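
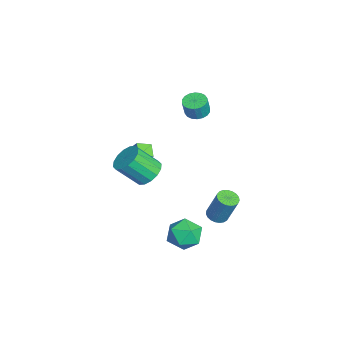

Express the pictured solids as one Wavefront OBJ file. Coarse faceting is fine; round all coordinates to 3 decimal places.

v 4.4 -0.148 -2.35
v 4.765 -0.714 -3.115
v 2.895 -0.206 -3.025
v 3.26 -0.772 -3.79
v 3.199 -1.163 -2.851
v 4.129 -1.128 -2.433
v 3.531 0.208 -3.707
v 4.461 0.243 -3.289
v 4.228 -0.494 -3.954
v 4.023 -1.342 -3.425
v 3.637 0.422 -2.715
v 3.432 -0.426 -2.186
v -2.304 0.338 1.799
v -1.748 0.024 1.597
v -1.48 -0.132 2.579
v -2.036 0.182 2.781
v -1.66 0.308 1.618
v -1.391 0.152 2.6
v -1.699 0.598 1.675
v -1.431 0.442 2.657
v -1.858 0.837 1.757
v -1.59 0.68 2.739
v -2.106 0.976 1.846
v -1.838 0.82 2.828
v -2.393 0.99 1.927
v -2.125 0.834 2.909
v -2.662 0.874 1.982
v -2.394 0.718 2.964
v -2.86 0.652 2.001
v -2.592 0.496 2.983
v -2.949 0.368 1.98
v -2.68 0.212 2.962
v -2.909 0.078 1.923
v -2.641 -0.078 2.905
v -2.75 -0.16 1.841
v -2.482 -0.317 2.823
v -2.502 -0.3 1.752
v -2.234 -0.456 2.734
v -2.215 -0.314 1.671
v -1.947 -0.47 2.653
v -1.946 -0.198 1.616
v -1.678 -0.354 2.598
v 1.84 1.248 -3.227
v 2.417 1.116 -3.325
v 2.817 1.641 -1.671
v 2.24 1.772 -1.573
v 2.405 1.355 -3.397
v 2.805 1.879 -1.744
v 2.295 1.574 -3.441
v 2.696 2.099 -1.787
v 2.107 1.738 -3.447
v 2.507 2.262 -1.794
v 1.872 1.816 -3.415
v 2.272 2.341 -1.762
v 1.632 1.797 -3.351
v 2.032 2.321 -1.697
v 1.428 1.682 -3.265
v 1.828 2.207 -1.611
v 1.295 1.492 -3.172
v 1.695 2.017 -1.519
v 1.256 1.26 -3.089
v 1.656 1.785 -1.436
v 1.318 1.026 -3.03
v 1.718 1.551 -1.377
v 1.471 0.83 -3.005
v 1.871 1.355 -1.352
v 1.687 0.706 -3.018
v 2.087 1.231 -1.365
v 1.93 0.676 -3.067
v 2.33 1.201 -1.414
v 2.157 0.745 -3.144
v 2.557 1.27 -1.491
v 2.329 0.901 -3.235
v 2.729 1.425 -1.582
v -3.009 -2.474 -2.903
v -2.732 -3.25 -2.594
v -3.759 -2.572 -2.474
v -3.482 -3.348 -2.165
v -2.558 -1.952 -1.995
v -2.281 -2.728 -1.686
v -3.308 -2.05 -1.566
v -3.031 -2.826 -1.257
v 1.98 -2.196 0.211
v 2.786 -2.408 -0.038
v 2.866 -3.557 1.199
v 2.06 -3.344 1.449
v 2.84 -2.079 0.264
v 2.921 -3.228 1.501
v 2.665 -1.781 0.552
v 2.745 -2.929 1.789
v 2.305 -1.594 0.749
v 2.385 -2.742 1.986
v 1.859 -1.568 0.802
v 1.939 -2.717 2.039
v 1.445 -1.711 0.696
v 1.525 -2.859 1.934
v 1.174 -1.983 0.461
v 1.254 -3.132 1.698
v 1.119 -2.312 0.159
v 1.2 -3.461 1.396
v 1.295 -2.611 -0.129
v 1.375 -3.759 1.108
v 1.655 -2.798 -0.326
v 1.735 -3.946 0.911
v 2.101 -2.823 -0.379
v 2.181 -3.972 0.858
v 2.515 -2.681 -0.274
v 2.595 -3.829 0.964
f 1 12 6
f 1 6 2
f 1 2 8
f 1 8 11
f 1 11 12
f 2 6 10
f 6 12 5
f 12 11 3
f 11 8 7
f 8 2 9
f 4 10 5
f 4 5 3
f 4 3 7
f 4 7 9
f 4 9 10
f 5 10 6
f 3 5 12
f 7 3 11
f 9 7 8
f 10 9 2
f 14 13 17
f 14 17 15
f 15 17 18
f 15 18 16
f 17 13 19
f 17 19 18
f 18 19 20
f 18 20 16
f 19 13 21
f 19 21 20
f 20 21 22
f 20 22 16
f 21 13 23
f 21 23 22
f 22 23 24
f 22 24 16
f 23 13 25
f 23 25 24
f 24 25 26
f 24 26 16
f 25 13 27
f 25 27 26
f 26 27 28
f 26 28 16
f 27 13 29
f 27 29 28
f 28 29 30
f 28 30 16
f 29 13 31
f 29 31 30
f 30 31 32
f 30 32 16
f 31 13 33
f 31 33 32
f 32 33 34
f 32 34 16
f 33 13 35
f 33 35 34
f 34 35 36
f 34 36 16
f 35 13 37
f 35 37 36
f 36 37 38
f 36 38 16
f 37 13 39
f 37 39 38
f 38 39 40
f 38 40 16
f 39 13 41
f 39 41 40
f 40 41 42
f 40 42 16
f 41 13 14
f 41 14 42
f 42 14 15
f 42 15 16
f 44 43 47
f 44 47 45
f 45 47 48
f 45 48 46
f 47 43 49
f 47 49 48
f 48 49 50
f 48 50 46
f 49 43 51
f 49 51 50
f 50 51 52
f 50 52 46
f 51 43 53
f 51 53 52
f 52 53 54
f 52 54 46
f 53 43 55
f 53 55 54
f 54 55 56
f 54 56 46
f 55 43 57
f 55 57 56
f 56 57 58
f 56 58 46
f 57 43 59
f 57 59 58
f 58 59 60
f 58 60 46
f 59 43 61
f 59 61 60
f 60 61 62
f 60 62 46
f 61 43 63
f 61 63 62
f 62 63 64
f 62 64 46
f 63 43 65
f 63 65 64
f 64 65 66
f 64 66 46
f 65 43 67
f 65 67 66
f 66 67 68
f 66 68 46
f 67 43 69
f 67 69 68
f 68 69 70
f 68 70 46
f 69 43 71
f 69 71 70
f 70 71 72
f 70 72 46
f 71 43 73
f 71 73 72
f 72 73 74
f 72 74 46
f 73 43 44
f 73 44 74
f 74 44 45
f 74 45 46
f 76 78 75
f 79 76 75
f 75 78 77
f 77 79 75
f 76 82 78
f 80 76 79
f 80 82 76
f 78 82 77
f 81 79 77
f 77 82 81
f 81 80 79
f 82 80 81
f 84 83 87
f 84 87 85
f 85 87 88
f 85 88 86
f 87 83 89
f 87 89 88
f 88 89 90
f 88 90 86
f 89 83 91
f 89 91 90
f 90 91 92
f 90 92 86
f 91 83 93
f 91 93 92
f 92 93 94
f 92 94 86
f 93 83 95
f 93 95 94
f 94 95 96
f 94 96 86
f 95 83 97
f 95 97 96
f 96 97 98
f 96 98 86
f 97 83 99
f 97 99 98
f 98 99 100
f 98 100 86
f 99 83 101
f 99 101 100
f 100 101 102
f 100 102 86
f 101 83 103
f 101 103 102
f 102 103 104
f 102 104 86
f 103 83 105
f 103 105 104
f 104 105 106
f 104 106 86
f 105 83 107
f 105 107 106
f 106 107 108
f 106 108 86
f 107 83 84
f 107 84 108
f 108 84 85
f 108 85 86



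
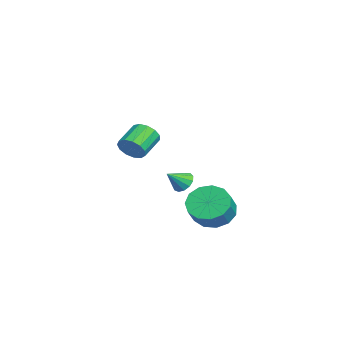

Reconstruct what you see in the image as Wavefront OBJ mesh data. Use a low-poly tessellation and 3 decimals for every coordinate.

v -3.683 1.424 -1.713
v -3.316 1.18 -2.19
v -3.277 0.616 -0.987
v -3.111 1.433 -2.022
v -3.089 1.684 -1.756
v -3.254 1.852 -1.476
v -3.556 1.884 -1.271
v -3.898 1.771 -1.207
v -4.172 1.547 -1.303
v -4.29 1.284 -1.529
v -4.216 1.066 -1.814
v -3.972 0.962 -2.066
v -3.637 1.004 -2.207
v 2.813 -1.305 2.911
v 3.221 -1.26 3.49
v 2.295 -0.57 4.088
v 1.887 -0.615 3.509
v 3.311 -0.942 3.264
v 2.385 -0.253 3.862
v 3.243 -0.74 2.925
v 2.317 -0.051 3.524
v 3.038 -0.717 2.582
v 2.113 -0.028 3.181
v 2.762 -0.881 2.344
v 1.836 -0.191 2.942
v 2.502 -1.179 2.285
v 1.576 -0.489 2.884
v 2.34 -1.517 2.425
v 1.415 -0.828 3.024
v 2.329 -1.788 2.719
v 1.404 -1.099 3.318
v 2.471 -1.905 3.074
v 1.546 -1.216 3.673
v 2.722 -1.832 3.377
v 1.796 -1.143 3.976
v 3.001 -1.591 3.532
v 2.076 -0.902 4.131
v -0.55 2.603 -2.335
v 0.03 2.083 -3.082
v 0.891 1.736 -2.172
v 0.31 2.257 -1.425
v 0.243 2.653 -3.066
v 1.104 2.306 -2.156
v 0.204 3.207 -2.818
v 1.064 2.86 -1.908
v -0.075 3.57 -2.417
v 0.786 3.223 -1.506
v -0.504 3.625 -1.989
v 0.356 3.279 -1.079
v -0.949 3.357 -1.672
v -0.088 3.01 -0.761
v -1.266 2.849 -1.565
v -0.406 2.502 -0.654
v -1.357 2.263 -1.702
v -0.496 1.916 -0.792
v -1.191 1.785 -2.041
v -0.33 1.439 -1.13
v -0.822 1.567 -2.473
v 0.039 1.221 -1.562
v -0.367 1.678 -2.861
v 0.494 1.331 -1.951
f 2 1 4
f 2 4 3
f 4 1 5
f 4 5 3
f 5 1 6
f 5 6 3
f 6 1 7
f 6 7 3
f 7 1 8
f 7 8 3
f 8 1 9
f 8 9 3
f 9 1 10
f 9 10 3
f 10 1 11
f 10 11 3
f 11 1 12
f 11 12 3
f 12 1 13
f 12 13 3
f 13 1 2
f 13 2 3
f 15 14 18
f 15 18 16
f 16 18 19
f 16 19 17
f 18 14 20
f 18 20 19
f 19 20 21
f 19 21 17
f 20 14 22
f 20 22 21
f 21 22 23
f 21 23 17
f 22 14 24
f 22 24 23
f 23 24 25
f 23 25 17
f 24 14 26
f 24 26 25
f 25 26 27
f 25 27 17
f 26 14 28
f 26 28 27
f 27 28 29
f 27 29 17
f 28 14 30
f 28 30 29
f 29 30 31
f 29 31 17
f 30 14 32
f 30 32 31
f 31 32 33
f 31 33 17
f 32 14 34
f 32 34 33
f 33 34 35
f 33 35 17
f 34 14 36
f 34 36 35
f 35 36 37
f 35 37 17
f 36 14 15
f 36 15 37
f 37 15 16
f 37 16 17
f 39 38 42
f 39 42 40
f 40 42 43
f 40 43 41
f 42 38 44
f 42 44 43
f 43 44 45
f 43 45 41
f 44 38 46
f 44 46 45
f 45 46 47
f 45 47 41
f 46 38 48
f 46 48 47
f 47 48 49
f 47 49 41
f 48 38 50
f 48 50 49
f 49 50 51
f 49 51 41
f 50 38 52
f 50 52 51
f 51 52 53
f 51 53 41
f 52 38 54
f 52 54 53
f 53 54 55
f 53 55 41
f 54 38 56
f 54 56 55
f 55 56 57
f 55 57 41
f 56 38 58
f 56 58 57
f 57 58 59
f 57 59 41
f 58 38 60
f 58 60 59
f 59 60 61
f 59 61 41
f 60 38 39
f 60 39 61
f 61 39 40
f 61 40 41



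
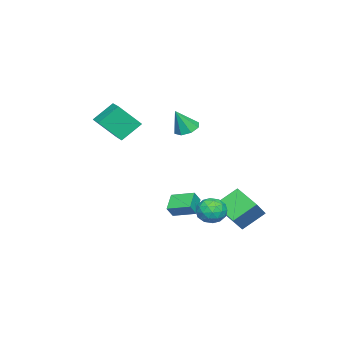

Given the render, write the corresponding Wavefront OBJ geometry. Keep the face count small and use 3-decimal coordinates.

v -2.479 0.158 2.712
v -1.848 0.749 2.619
v -1.801 -0.318 4.288
v -2.385 0.996 2.925
v -2.977 0.753 3.106
v -3.278 0.161 3.057
v -3.111 -0.433 2.806
v -2.574 -0.681 2.5
v -1.981 -0.437 2.318
v -1.681 0.155 2.367
v -0.586 -3.731 2.01
v 0.158 -4.933 3.523
v -1.559 -2.844 3.194
v -0.816 -4.046 4.706
v 0.516 -2.794 2.214
v 1.259 -3.996 3.726
v -0.458 -1.907 3.397
v 0.286 -3.109 4.91
v 1.021 0.852 -3.32
v -0.121 0.613 -2.621
v 0.958 2.365 -2.906
v -0.183 2.127 -2.207
v 1.503 0.673 -2.593
v 0.362 0.435 -1.894
v 1.441 2.187 -2.179
v 0.299 1.948 -1.48
v -3.738 3.64 -3.061
v -2.485 3.562 -1.856
v -2.9 5.263 -3.826
v -1.648 5.185 -2.621
v -2.692 2.555 -4.219
v -1.44 2.477 -3.014
v -1.855 4.178 -4.984
v -0.602 4.1 -3.779
v 1.143 4.279 -2.72
v 1.875 3.569 -2.714
v 0.045 3.151 -2.226
v 0.777 2.441 -2.22
v 0.789 3.192 -1.53
v 1.468 3.889 -1.835
v 0.452 2.831 -3.105
v 1.131 3.528 -3.41
v 1.448 2.674 -2.952
v 1.657 2.897 -1.978
v 0.263 3.823 -2.962
v 0.472 4.046 -1.988
v 1.606 4.023 -2.76
v 0.314 2.697 -2.18
v 0.322 3.138 -1.774
v 0.752 2.721 -1.771
v 1.366 4.211 -2.244
v 1.797 3.794 -2.24
v 1.158 3.572 -1.544
v 0.123 2.926 -2.7
v 0.554 2.509 -2.696
v 1.168 3.999 -3.169
v 1.598 3.582 -3.166
v 0.762 3.148 -3.396
v 1.785 3.08 -2.896
v 1.139 2.416 -2.606
v 0.948 2.646 -3.126
v 1.347 3.056 -3.306
v 1.907 3.211 -2.324
v 1.262 2.548 -2.034
v 1.269 2.989 -1.629
v 1.668 3.399 -1.808
v 1.656 2.685 -2.464
v 0.658 4.172 -2.906
v 0.013 3.509 -2.616
v 0.252 3.321 -3.132
v 0.651 3.731 -3.311
v 0.781 4.304 -2.334
v 0.135 3.64 -2.044
v 0.573 3.664 -1.634
v 0.972 4.074 -1.814
v 0.264 4.035 -2.476
f 2 1 4
f 2 4 3
f 4 1 5
f 4 5 3
f 5 1 6
f 5 6 3
f 6 1 7
f 6 7 3
f 7 1 8
f 7 8 3
f 8 1 9
f 8 9 3
f 9 1 10
f 9 10 3
f 10 1 2
f 10 2 3
f 12 14 11
f 15 12 11
f 11 14 13
f 13 15 11
f 12 18 14
f 16 12 15
f 16 18 12
f 14 18 13
f 17 15 13
f 13 18 17
f 17 16 15
f 18 16 17
f 20 22 19
f 23 20 19
f 19 22 21
f 21 23 19
f 20 26 22
f 24 20 23
f 24 26 20
f 22 26 21
f 25 23 21
f 21 26 25
f 25 24 23
f 26 24 25
f 28 30 27
f 31 28 27
f 27 30 29
f 29 31 27
f 28 34 30
f 32 28 31
f 32 34 28
f 30 34 29
f 33 31 29
f 29 34 33
f 33 32 31
f 34 32 33
f 35 72 51
f 72 46 75
f 51 75 40
f 72 75 51
f 35 51 47
f 51 40 52
f 47 52 36
f 51 52 47
f 35 47 56
f 47 36 57
f 56 57 42
f 47 57 56
f 35 56 68
f 56 42 71
f 68 71 45
f 56 71 68
f 35 68 72
f 68 45 76
f 72 76 46
f 68 76 72
f 36 52 63
f 52 40 66
f 63 66 44
f 52 66 63
f 40 75 53
f 75 46 74
f 53 74 39
f 75 74 53
f 46 76 73
f 76 45 69
f 73 69 37
f 76 69 73
f 45 71 70
f 71 42 58
f 70 58 41
f 71 58 70
f 42 57 62
f 57 36 59
f 62 59 43
f 57 59 62
f 38 64 50
f 64 44 65
f 50 65 39
f 64 65 50
f 38 50 48
f 50 39 49
f 48 49 37
f 50 49 48
f 38 48 55
f 48 37 54
f 55 54 41
f 48 54 55
f 38 55 60
f 55 41 61
f 60 61 43
f 55 61 60
f 38 60 64
f 60 43 67
f 64 67 44
f 60 67 64
f 39 65 53
f 65 44 66
f 53 66 40
f 65 66 53
f 37 49 73
f 49 39 74
f 73 74 46
f 49 74 73
f 41 54 70
f 54 37 69
f 70 69 45
f 54 69 70
f 43 61 62
f 61 41 58
f 62 58 42
f 61 58 62
f 44 67 63
f 67 43 59
f 63 59 36
f 67 59 63



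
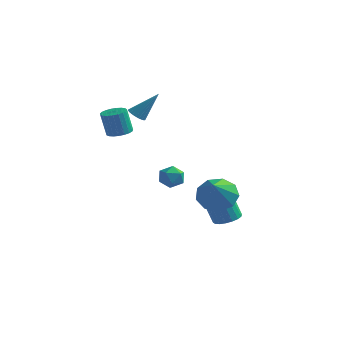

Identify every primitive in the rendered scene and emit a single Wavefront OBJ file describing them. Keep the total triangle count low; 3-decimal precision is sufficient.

v -3.389 0.584 2.99
v -2.935 0.363 2.798
v -2.491 1.216 4.39
v -2.929 0.553 2.709
v -2.993 0.748 2.661
v -3.117 0.918 2.664
v -3.283 1.038 2.717
v -3.465 1.088 2.811
v -3.635 1.061 2.932
v -3.768 0.962 3.062
v -3.843 0.805 3.181
v -3.849 0.615 3.271
v -3.785 0.42 3.318
v -3.661 0.25 3.315
v -3.496 0.13 3.263
v -3.314 0.08 3.169
v -3.144 0.107 3.047
v -3.011 0.206 2.917
v -2.512 1.575 -1.624
v -1.913 2.029 -1.714
v -1.887 0.911 -0.806
v -1.288 1.365 -0.896
v -1.912 1.625 -0.557
v -2.299 2.036 -1.062
v -1.501 0.904 -1.458
v -1.888 1.315 -1.963
v -1.288 1.614 -1.611
v -1.542 2.06 -1.054
v -2.258 0.88 -1.466
v -2.512 1.326 -0.909
v -3.519 -0.748 2.161
v -2.959 -1.132 2.195
v -3.181 -1.336 3.572
v -3.741 -0.952 3.539
v -2.857 -0.874 2.249
v -3.079 -1.078 3.627
v -2.869 -0.594 2.289
v -3.091 -0.799 3.666
v -2.994 -0.341 2.306
v -3.216 -0.545 3.684
v -3.209 -0.158 2.299
v -3.431 -0.363 3.676
v -3.478 -0.077 2.267
v -3.7 -0.282 3.645
v -3.755 -0.112 2.218
v -3.976 -0.317 3.595
v -3.99 -0.257 2.158
v -4.212 -0.462 3.536
v -4.144 -0.487 2.099
v -4.366 -0.691 3.477
v -4.19 -0.762 2.051
v -4.412 -0.966 3.429
v -4.12 -1.034 2.022
v -4.342 -1.239 3.399
v -3.946 -1.257 2.017
v -4.168 -1.461 3.394
v -3.698 -1.392 2.037
v -3.92 -1.596 3.414
v -3.419 -1.415 2.078
v -3.641 -1.62 3.456
v -3.158 -1.323 2.134
v -3.38 -1.528 3.512
v 1.31 1.572 -3.521
v 2.019 1.699 -3.279
v 1.56 1.455 -1.798
v 0.85 1.328 -2.039
v 1.881 2.008 -3.271
v 1.421 1.763 -1.79
v 1.629 2.23 -3.313
v 1.169 1.985 -1.832
v 1.314 2.322 -3.395
v 0.855 2.077 -1.914
v 0.999 2.265 -3.503
v 0.539 2.021 -2.022
v 0.745 2.072 -3.614
v 0.285 1.827 -2.132
v 0.602 1.779 -3.706
v 0.143 1.534 -2.225
v 0.6 1.445 -3.762
v 0.141 1.201 -2.281
v 0.739 1.137 -3.77
v 0.279 0.892 -2.289
v 0.991 0.915 -3.728
v 0.531 0.67 -2.247
v 1.305 0.823 -3.646
v 0.846 0.578 -2.165
v 1.621 0.879 -3.538
v 1.161 0.635 -2.057
v 1.875 1.073 -3.428
v 1.415 0.828 -1.946
v 2.017 1.366 -3.335
v 1.558 1.121 -1.854
v 2.649 -1.705 -0.561
v 3.542 -1.745 -1.112
v 3.371 -3.315 0.721
v 3.61 -1.281 -0.568
v 3.228 -1.016 -0.021
v 2.576 -1.073 0.274
v 1.958 -1.427 0.178
v 1.664 -1.91 -0.264
v 1.831 -2.298 -0.845
v 2.381 -2.409 -1.293
v 3.057 -2.19 -1.399
f 2 1 4
f 2 4 3
f 4 1 5
f 4 5 3
f 5 1 6
f 5 6 3
f 6 1 7
f 6 7 3
f 7 1 8
f 7 8 3
f 8 1 9
f 8 9 3
f 9 1 10
f 9 10 3
f 10 1 11
f 10 11 3
f 11 1 12
f 11 12 3
f 12 1 13
f 12 13 3
f 13 1 14
f 13 14 3
f 14 1 15
f 14 15 3
f 15 1 16
f 15 16 3
f 16 1 17
f 16 17 3
f 17 1 18
f 17 18 3
f 18 1 2
f 18 2 3
f 19 30 24
f 19 24 20
f 19 20 26
f 19 26 29
f 19 29 30
f 20 24 28
f 24 30 23
f 30 29 21
f 29 26 25
f 26 20 27
f 22 28 23
f 22 23 21
f 22 21 25
f 22 25 27
f 22 27 28
f 23 28 24
f 21 23 30
f 25 21 29
f 27 25 26
f 28 27 20
f 32 31 35
f 32 35 33
f 33 35 36
f 33 36 34
f 35 31 37
f 35 37 36
f 36 37 38
f 36 38 34
f 37 31 39
f 37 39 38
f 38 39 40
f 38 40 34
f 39 31 41
f 39 41 40
f 40 41 42
f 40 42 34
f 41 31 43
f 41 43 42
f 42 43 44
f 42 44 34
f 43 31 45
f 43 45 44
f 44 45 46
f 44 46 34
f 45 31 47
f 45 47 46
f 46 47 48
f 46 48 34
f 47 31 49
f 47 49 48
f 48 49 50
f 48 50 34
f 49 31 51
f 49 51 50
f 50 51 52
f 50 52 34
f 51 31 53
f 51 53 52
f 52 53 54
f 52 54 34
f 53 31 55
f 53 55 54
f 54 55 56
f 54 56 34
f 55 31 57
f 55 57 56
f 56 57 58
f 56 58 34
f 57 31 59
f 57 59 58
f 58 59 60
f 58 60 34
f 59 31 61
f 59 61 60
f 60 61 62
f 60 62 34
f 61 31 32
f 61 32 62
f 62 32 33
f 62 33 34
f 64 63 67
f 64 67 65
f 65 67 68
f 65 68 66
f 67 63 69
f 67 69 68
f 68 69 70
f 68 70 66
f 69 63 71
f 69 71 70
f 70 71 72
f 70 72 66
f 71 63 73
f 71 73 72
f 72 73 74
f 72 74 66
f 73 63 75
f 73 75 74
f 74 75 76
f 74 76 66
f 75 63 77
f 75 77 76
f 76 77 78
f 76 78 66
f 77 63 79
f 77 79 78
f 78 79 80
f 78 80 66
f 79 63 81
f 79 81 80
f 80 81 82
f 80 82 66
f 81 63 83
f 81 83 82
f 82 83 84
f 82 84 66
f 83 63 85
f 83 85 84
f 84 85 86
f 84 86 66
f 85 63 87
f 85 87 86
f 86 87 88
f 86 88 66
f 87 63 89
f 87 89 88
f 88 89 90
f 88 90 66
f 89 63 91
f 89 91 90
f 90 91 92
f 90 92 66
f 91 63 64
f 91 64 92
f 92 64 65
f 92 65 66
f 94 93 96
f 94 96 95
f 96 93 97
f 96 97 95
f 97 93 98
f 97 98 95
f 98 93 99
f 98 99 95
f 99 93 100
f 99 100 95
f 100 93 101
f 100 101 95
f 101 93 102
f 101 102 95
f 102 93 103
f 102 103 95
f 103 93 94
f 103 94 95



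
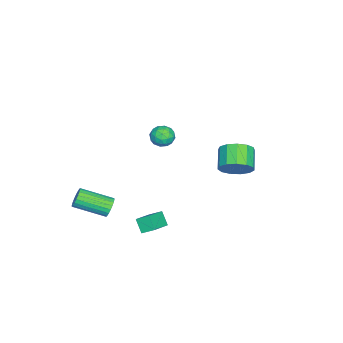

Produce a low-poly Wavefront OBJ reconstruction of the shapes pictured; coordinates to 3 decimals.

v 0.658 3.327 0.571
v 1.152 3.505 1.398
v 0.036 3.172 2.137
v -0.458 2.993 1.309
v 0.914 3.982 1.253
v -0.203 3.649 1.992
v 0.595 4.251 0.891
v -0.522 3.917 1.63
v 0.296 4.226 0.428
v -0.821 3.892 1.167
v 0.111 3.916 0.01
v -1.005 3.582 0.749
v 0.101 3.418 -0.23
v -1.016 3.085 0.509
v 0.268 2.892 -0.216
v -0.849 2.559 0.523
v 0.558 2.504 0.048
v -0.559 2.17 0.787
v 0.881 2.377 0.478
v -0.236 2.043 1.217
v 1.132 2.551 0.937
v 0.016 2.218 1.676
v 1.234 2.972 1.28
v 0.117 2.639 2.019
v -4.38 -2.062 -0.919
v -3.717 -1.689 -1.082
v -3.943 -3.091 -1.498
v -3.28 -2.718 -1.661
v -3.448 -2.909 -0.925
v -3.719 -2.272 -0.568
v -3.941 -2.508 -2.012
v -4.212 -1.871 -1.655
v -3.446 -1.964 -1.758
v -3.141 -2.212 -1.086
v -4.519 -2.568 -1.494
v -4.214 -2.816 -0.822
v -4.087 -1.785 -0.95
v -3.573 -2.995 -1.63
v -3.672 -3.107 -1.198
v -3.282 -2.888 -1.293
v -4.088 -2.128 -0.648
v -3.698 -1.909 -0.744
v -3.54 -2.626 -0.651
v -3.962 -2.871 -1.836
v -3.572 -2.652 -1.932
v -4.378 -1.892 -1.287
v -3.988 -1.673 -1.382
v -4.12 -2.154 -1.929
v -3.538 -1.727 -1.443
v -3.281 -2.332 -1.783
v -3.67 -2.209 -1.989
v -3.829 -1.835 -1.779
v -3.359 -1.873 -1.048
v -3.102 -2.478 -1.388
v -3.201 -2.59 -0.956
v -3.36 -2.216 -0.746
v -3.2 -2.035 -1.445
v -4.558 -2.302 -1.192
v -4.301 -2.907 -1.532
v -4.3 -2.564 -1.834
v -4.459 -2.19 -1.624
v -4.379 -2.448 -0.797
v -4.122 -3.053 -1.137
v -3.831 -2.945 -0.801
v -3.99 -2.571 -0.591
v -4.46 -2.745 -1.135
v 3.481 -2.757 -2.043
v 3.77 -2.899 -2.585
v 4.188 -4.665 -1.898
v 3.899 -4.523 -1.357
v 3.966 -2.798 -2.443
v 4.384 -4.563 -1.757
v 4.078 -2.69 -2.233
v 4.496 -4.455 -1.546
v 4.087 -2.593 -1.99
v 4.505 -4.358 -1.303
v 3.991 -2.525 -1.756
v 4.409 -4.29 -1.069
v 3.807 -2.496 -1.571
v 4.225 -4.262 -0.885
v 3.566 -2.513 -1.469
v 3.984 -4.279 -0.782
v 3.311 -2.573 -1.466
v 3.729 -4.338 -0.779
v 3.085 -2.664 -1.562
v 3.503 -4.429 -0.875
v 2.928 -2.771 -1.742
v 3.346 -4.536 -1.055
v 2.866 -2.876 -1.974
v 3.284 -4.641 -1.287
v 2.911 -2.96 -2.218
v 3.329 -4.726 -1.531
v 3.054 -3.01 -2.432
v 3.472 -4.775 -1.745
v 3.271 -3.015 -2.578
v 3.689 -4.781 -1.892
v 3.524 -2.976 -2.633
v 3.942 -4.742 -1.946
v 2.7 -0.855 -2.733
v 4.034 -1.103 -2.142
v 2.644 -0.136 -2.303
v 3.978 -0.384 -1.712
v 3.102 -0.396 -3.448
v 4.436 -0.644 -2.857
v 3.046 0.323 -3.018
v 4.38 0.075 -2.427
f 2 1 5
f 2 5 3
f 3 5 6
f 3 6 4
f 5 1 7
f 5 7 6
f 6 7 8
f 6 8 4
f 7 1 9
f 7 9 8
f 8 9 10
f 8 10 4
f 9 1 11
f 9 11 10
f 10 11 12
f 10 12 4
f 11 1 13
f 11 13 12
f 12 13 14
f 12 14 4
f 13 1 15
f 13 15 14
f 14 15 16
f 14 16 4
f 15 1 17
f 15 17 16
f 16 17 18
f 16 18 4
f 17 1 19
f 17 19 18
f 18 19 20
f 18 20 4
f 19 1 21
f 19 21 20
f 20 21 22
f 20 22 4
f 21 1 23
f 21 23 22
f 22 23 24
f 22 24 4
f 23 1 2
f 23 2 24
f 24 2 3
f 24 3 4
f 25 62 41
f 62 36 65
f 41 65 30
f 62 65 41
f 25 41 37
f 41 30 42
f 37 42 26
f 41 42 37
f 25 37 46
f 37 26 47
f 46 47 32
f 37 47 46
f 25 46 58
f 46 32 61
f 58 61 35
f 46 61 58
f 25 58 62
f 58 35 66
f 62 66 36
f 58 66 62
f 26 42 53
f 42 30 56
f 53 56 34
f 42 56 53
f 30 65 43
f 65 36 64
f 43 64 29
f 65 64 43
f 36 66 63
f 66 35 59
f 63 59 27
f 66 59 63
f 35 61 60
f 61 32 48
f 60 48 31
f 61 48 60
f 32 47 52
f 47 26 49
f 52 49 33
f 47 49 52
f 28 54 40
f 54 34 55
f 40 55 29
f 54 55 40
f 28 40 38
f 40 29 39
f 38 39 27
f 40 39 38
f 28 38 45
f 38 27 44
f 45 44 31
f 38 44 45
f 28 45 50
f 45 31 51
f 50 51 33
f 45 51 50
f 28 50 54
f 50 33 57
f 54 57 34
f 50 57 54
f 29 55 43
f 55 34 56
f 43 56 30
f 55 56 43
f 27 39 63
f 39 29 64
f 63 64 36
f 39 64 63
f 31 44 60
f 44 27 59
f 60 59 35
f 44 59 60
f 33 51 52
f 51 31 48
f 52 48 32
f 51 48 52
f 34 57 53
f 57 33 49
f 53 49 26
f 57 49 53
f 68 67 71
f 68 71 69
f 69 71 72
f 69 72 70
f 71 67 73
f 71 73 72
f 72 73 74
f 72 74 70
f 73 67 75
f 73 75 74
f 74 75 76
f 74 76 70
f 75 67 77
f 75 77 76
f 76 77 78
f 76 78 70
f 77 67 79
f 77 79 78
f 78 79 80
f 78 80 70
f 79 67 81
f 79 81 80
f 80 81 82
f 80 82 70
f 81 67 83
f 81 83 82
f 82 83 84
f 82 84 70
f 83 67 85
f 83 85 84
f 84 85 86
f 84 86 70
f 85 67 87
f 85 87 86
f 86 87 88
f 86 88 70
f 87 67 89
f 87 89 88
f 88 89 90
f 88 90 70
f 89 67 91
f 89 91 90
f 90 91 92
f 90 92 70
f 91 67 93
f 91 93 92
f 92 93 94
f 92 94 70
f 93 67 95
f 93 95 94
f 94 95 96
f 94 96 70
f 95 67 97
f 95 97 96
f 96 97 98
f 96 98 70
f 97 67 68
f 97 68 98
f 98 68 69
f 98 69 70
f 100 102 99
f 103 100 99
f 99 102 101
f 101 103 99
f 100 106 102
f 104 100 103
f 104 106 100
f 102 106 101
f 105 103 101
f 101 106 105
f 105 104 103
f 106 104 105



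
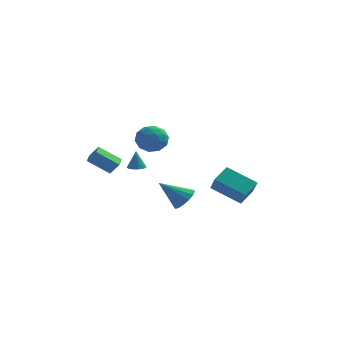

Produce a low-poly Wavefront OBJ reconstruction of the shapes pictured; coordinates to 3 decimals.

v -1.566 4.052 4.732
v -0.654 4.122 4.258
v -2.006 2.818 3.702
v -1.094 2.888 3.228
v -1.147 2.531 4.193
v -0.875 3.294 4.83
v -1.785 3.646 3.13
v -1.513 4.409 3.767
v -0.789 3.871 3.268
v -0.395 3.182 3.925
v -2.265 3.758 4.035
v -1.871 3.069 4.692
v -1.071 4.196 4.586
v -1.589 2.744 3.374
v -1.62 2.535 3.942
v -1.084 2.576 3.663
v -1.201 3.709 4.922
v -0.665 3.75 4.643
v -0.955 2.815 4.605
v -1.995 3.19 3.317
v -1.459 3.231 3.038
v -1.576 4.364 4.297
v -1.04 4.405 4.018
v -1.705 4.125 3.355
v -0.615 4.089 3.725
v -0.873 3.364 3.119
v -1.28 3.809 3.062
v -1.12 4.258 3.436
v -0.383 3.684 4.111
v -0.642 2.959 3.505
v -0.673 2.749 4.073
v -0.513 3.198 4.447
v -0.462 3.537 3.529
v -2.018 3.981 4.455
v -2.277 3.256 3.849
v -2.147 3.742 3.513
v -1.987 4.191 3.887
v -1.787 3.576 4.841
v -2.045 2.851 4.235
v -1.54 2.682 4.524
v -1.38 3.131 4.898
v -2.198 3.403 4.431
v 2.435 1.405 1.138
v 2.81 0.62 2.104
v 2.946 2.405 1.752
v 3.321 1.62 2.718
v 4.219 1.08 0.182
v 4.594 0.295 1.148
v 4.73 2.08 0.796
v 5.105 1.295 1.762
v -2.972 -0.011 2.378
v -4.245 -0.203 3.328
v -3.049 0.902 2.46
v -4.322 0.71 3.41
v -2.438 -0.03 3.09
v -3.711 -0.222 4.04
v -2.515 0.883 3.172
v -3.788 0.691 4.122
v -1.749 1.302 2.486
v -1.2 1.336 2.504
v -1.791 1.358 3.694
v -1.261 1.556 2.491
v -1.407 1.732 2.478
v -1.611 1.834 2.466
v -1.84 1.843 2.457
v -2.052 1.759 2.454
v -2.213 1.596 2.456
v -2.292 1.382 2.463
v -2.278 1.154 2.474
v -2.173 0.951 2.488
v -1.994 0.809 2.501
v -1.773 0.753 2.511
v -1.547 0.791 2.517
v -1.357 0.917 2.518
v -1.234 1.11 2.513
v 1.196 0.174 0.62
v 1.633 0.627 1.206
v -0.196 -0.114 1.88
v 1.38 0.926 0.995
v 1.077 1.024 0.683
v 0.806 0.894 0.354
v 0.64 0.571 0.097
v 0.623 0.142 -0.021
v 0.759 -0.278 0.033
v 1.012 -0.577 0.245
v 1.315 -0.675 0.556
v 1.585 -0.545 0.885
v 1.752 -0.222 1.142
v 1.769 0.207 1.26
f 1 38 17
f 38 12 41
f 17 41 6
f 38 41 17
f 1 17 13
f 17 6 18
f 13 18 2
f 17 18 13
f 1 13 22
f 13 2 23
f 22 23 8
f 13 23 22
f 1 22 34
f 22 8 37
f 34 37 11
f 22 37 34
f 1 34 38
f 34 11 42
f 38 42 12
f 34 42 38
f 2 18 29
f 18 6 32
f 29 32 10
f 18 32 29
f 6 41 19
f 41 12 40
f 19 40 5
f 41 40 19
f 12 42 39
f 42 11 35
f 39 35 3
f 42 35 39
f 11 37 36
f 37 8 24
f 36 24 7
f 37 24 36
f 8 23 28
f 23 2 25
f 28 25 9
f 23 25 28
f 4 30 16
f 30 10 31
f 16 31 5
f 30 31 16
f 4 16 14
f 16 5 15
f 14 15 3
f 16 15 14
f 4 14 21
f 14 3 20
f 21 20 7
f 14 20 21
f 4 21 26
f 21 7 27
f 26 27 9
f 21 27 26
f 4 26 30
f 26 9 33
f 30 33 10
f 26 33 30
f 5 31 19
f 31 10 32
f 19 32 6
f 31 32 19
f 3 15 39
f 15 5 40
f 39 40 12
f 15 40 39
f 7 20 36
f 20 3 35
f 36 35 11
f 20 35 36
f 9 27 28
f 27 7 24
f 28 24 8
f 27 24 28
f 10 33 29
f 33 9 25
f 29 25 2
f 33 25 29
f 44 46 43
f 47 44 43
f 43 46 45
f 45 47 43
f 44 50 46
f 48 44 47
f 48 50 44
f 46 50 45
f 49 47 45
f 45 50 49
f 49 48 47
f 50 48 49
f 52 54 51
f 55 52 51
f 51 54 53
f 53 55 51
f 52 58 54
f 56 52 55
f 56 58 52
f 54 58 53
f 57 55 53
f 53 58 57
f 57 56 55
f 58 56 57
f 60 59 62
f 60 62 61
f 62 59 63
f 62 63 61
f 63 59 64
f 63 64 61
f 64 59 65
f 64 65 61
f 65 59 66
f 65 66 61
f 66 59 67
f 66 67 61
f 67 59 68
f 67 68 61
f 68 59 69
f 68 69 61
f 69 59 70
f 69 70 61
f 70 59 71
f 70 71 61
f 71 59 72
f 71 72 61
f 72 59 73
f 72 73 61
f 73 59 74
f 73 74 61
f 74 59 75
f 74 75 61
f 75 59 60
f 75 60 61
f 77 76 79
f 77 79 78
f 79 76 80
f 79 80 78
f 80 76 81
f 80 81 78
f 81 76 82
f 81 82 78
f 82 76 83
f 82 83 78
f 83 76 84
f 83 84 78
f 84 76 85
f 84 85 78
f 85 76 86
f 85 86 78
f 86 76 87
f 86 87 78
f 87 76 88
f 87 88 78
f 88 76 89
f 88 89 78
f 89 76 77
f 89 77 78



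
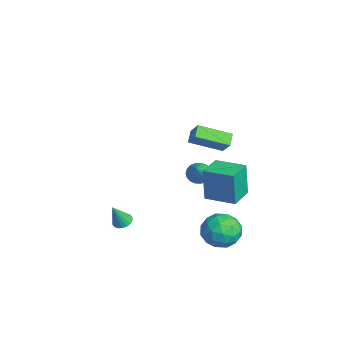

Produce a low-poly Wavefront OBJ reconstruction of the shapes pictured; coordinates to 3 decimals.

v 2.173 -3.497 -3.111
v 2.704 -3.6 -3.257
v 2.427 -4.063 -1.789
v 2.716 -3.37 -3.161
v 2.621 -3.165 -3.055
v 2.437 -3.027 -2.96
v 2.201 -2.981 -2.895
v 1.959 -3.037 -2.873
v 1.759 -3.185 -2.898
v 1.642 -3.394 -2.965
v 1.63 -3.624 -3.061
v 1.725 -3.828 -3.167
v 1.909 -3.967 -3.261
v 2.145 -4.013 -3.326
v 2.387 -3.956 -3.349
v 2.586 -3.809 -3.324
v -3.494 1.907 -4.06
v -3.084 1.631 -4.582
v -2.246 1.493 -2.86
v -2.991 1.937 -4.573
v -2.997 2.238 -4.462
v -3.102 2.473 -4.272
v -3.285 2.596 -4.039
v -3.509 2.583 -3.81
v -3.73 2.436 -3.631
v -3.905 2.184 -3.537
v -3.998 1.878 -3.546
v -3.991 1.577 -3.657
v -3.886 1.342 -3.847
v -3.703 1.219 -4.08
v -3.479 1.232 -4.309
v -3.258 1.379 -4.488
v 0.732 1.194 -3.109
v 0.566 1.119 -1.057
v -0.422 2.182 -3.166
v -0.588 2.107 -1.114
v 1.888 2.553 -2.966
v 1.722 2.478 -0.914
v 0.734 3.541 -3.023
v 0.568 3.466 -0.971
v 3.736 2.424 -3.363
v 4.668 1.738 -3.383
v 2.652 0.962 -3.797
v 3.584 0.276 -3.817
v 3.209 0.714 -2.814
v 3.88 1.617 -2.546
v 3.44 1.083 -4.634
v 4.111 1.986 -4.366
v 4.485 0.91 -4.169
v 4.342 0.682 -3.044
v 2.978 2.018 -4.136
v 2.835 1.79 -3.011
v 4.298 2.209 -3.335
v 3.022 0.491 -3.845
v 2.803 0.748 -3.255
v 3.35 0.345 -3.268
v 3.834 2.138 -2.843
v 4.382 1.735 -2.855
v 3.524 1.133 -2.52
v 2.938 0.965 -4.325
v 3.486 0.562 -4.337
v 3.97 2.355 -3.912
v 4.517 1.952 -3.925
v 3.796 1.567 -4.66
v 4.738 1.32 -3.809
v 4.1 0.46 -4.064
v 4.016 0.934 -4.544
v 4.41 1.465 -4.387
v 4.654 1.186 -3.148
v 4.016 0.326 -3.403
v 3.796 0.583 -2.813
v 4.19 1.114 -2.656
v 4.546 0.698 -3.61
v 3.304 2.374 -3.777
v 2.666 1.514 -4.032
v 3.13 1.586 -4.524
v 3.524 2.117 -4.367
v 3.22 2.24 -3.116
v 2.582 1.38 -3.371
v 2.91 1.235 -2.793
v 3.304 1.766 -2.636
v 2.774 2.002 -3.57
v 1.175 0.324 2.545
v 1.84 0.536 3.356
v 1.487 2.068 1.833
v 2.152 2.281 2.644
v 1.788 0.039 2.116
v 2.453 0.252 2.927
v 2.1 1.784 1.404
v 2.765 1.996 2.215
f 2 1 4
f 2 4 3
f 4 1 5
f 4 5 3
f 5 1 6
f 5 6 3
f 6 1 7
f 6 7 3
f 7 1 8
f 7 8 3
f 8 1 9
f 8 9 3
f 9 1 10
f 9 10 3
f 10 1 11
f 10 11 3
f 11 1 12
f 11 12 3
f 12 1 13
f 12 13 3
f 13 1 14
f 13 14 3
f 14 1 15
f 14 15 3
f 15 1 16
f 15 16 3
f 16 1 2
f 16 2 3
f 18 17 20
f 18 20 19
f 20 17 21
f 20 21 19
f 21 17 22
f 21 22 19
f 22 17 23
f 22 23 19
f 23 17 24
f 23 24 19
f 24 17 25
f 24 25 19
f 25 17 26
f 25 26 19
f 26 17 27
f 26 27 19
f 27 17 28
f 27 28 19
f 28 17 29
f 28 29 19
f 29 17 30
f 29 30 19
f 30 17 31
f 30 31 19
f 31 17 32
f 31 32 19
f 32 17 18
f 32 18 19
f 34 36 33
f 37 34 33
f 33 36 35
f 35 37 33
f 34 40 36
f 38 34 37
f 38 40 34
f 36 40 35
f 39 37 35
f 35 40 39
f 39 38 37
f 40 38 39
f 41 78 57
f 78 52 81
f 57 81 46
f 78 81 57
f 41 57 53
f 57 46 58
f 53 58 42
f 57 58 53
f 41 53 62
f 53 42 63
f 62 63 48
f 53 63 62
f 41 62 74
f 62 48 77
f 74 77 51
f 62 77 74
f 41 74 78
f 74 51 82
f 78 82 52
f 74 82 78
f 42 58 69
f 58 46 72
f 69 72 50
f 58 72 69
f 46 81 59
f 81 52 80
f 59 80 45
f 81 80 59
f 52 82 79
f 82 51 75
f 79 75 43
f 82 75 79
f 51 77 76
f 77 48 64
f 76 64 47
f 77 64 76
f 48 63 68
f 63 42 65
f 68 65 49
f 63 65 68
f 44 70 56
f 70 50 71
f 56 71 45
f 70 71 56
f 44 56 54
f 56 45 55
f 54 55 43
f 56 55 54
f 44 54 61
f 54 43 60
f 61 60 47
f 54 60 61
f 44 61 66
f 61 47 67
f 66 67 49
f 61 67 66
f 44 66 70
f 66 49 73
f 70 73 50
f 66 73 70
f 45 71 59
f 71 50 72
f 59 72 46
f 71 72 59
f 43 55 79
f 55 45 80
f 79 80 52
f 55 80 79
f 47 60 76
f 60 43 75
f 76 75 51
f 60 75 76
f 49 67 68
f 67 47 64
f 68 64 48
f 67 64 68
f 50 73 69
f 73 49 65
f 69 65 42
f 73 65 69
f 84 86 83
f 87 84 83
f 83 86 85
f 85 87 83
f 84 90 86
f 88 84 87
f 88 90 84
f 86 90 85
f 89 87 85
f 85 90 89
f 89 88 87
f 90 88 89



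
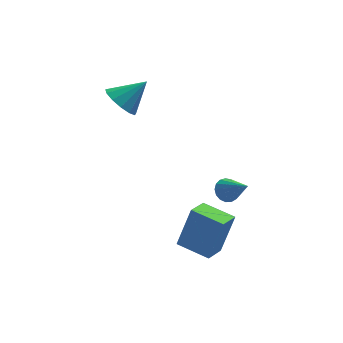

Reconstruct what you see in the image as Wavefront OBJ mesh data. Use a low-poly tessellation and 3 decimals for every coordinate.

v -1.671 1.101 3.249
v -1.144 1.448 2.58
v -0.529 1.339 4.271
v -1.407 1.848 2.781
v -1.754 2.01 3.13
v -2.074 1.883 3.518
v -2.266 1.509 3.82
v -2.27 1.004 3.941
v -2.083 0.531 3.842
v -1.765 0.239 3.555
v -1.417 0.22 3.171
v -1.15 0.481 2.812
v -1.048 0.939 2.591
v 2.235 -2.87 0.23
v 2.744 -2.853 -0.087
v 2.905 -3.89 1.25
v 2.775 -2.641 0.104
v 2.682 -2.482 0.324
v 2.487 -2.412 0.523
v 2.234 -2.446 0.654
v 1.981 -2.578 0.689
v 1.787 -2.777 0.618
v 1.695 -2.997 0.458
v 1.726 -3.189 0.246
v 1.875 -3.307 0.031
v 2.105 -3.325 -0.139
v 2.366 -3.239 -0.225
v 2.596 -3.069 -0.206
v -0.012 -4.002 -2.023
v 0.616 -3.718 -0.156
v 0.63 -3.114 -2.373
v 1.257 -2.831 -0.506
v 1.163 -4.949 -2.274
v 1.79 -4.666 -0.407
v 1.804 -4.062 -2.624
v 2.432 -3.778 -0.757
f 2 1 4
f 2 4 3
f 4 1 5
f 4 5 3
f 5 1 6
f 5 6 3
f 6 1 7
f 6 7 3
f 7 1 8
f 7 8 3
f 8 1 9
f 8 9 3
f 9 1 10
f 9 10 3
f 10 1 11
f 10 11 3
f 11 1 12
f 11 12 3
f 12 1 13
f 12 13 3
f 13 1 2
f 13 2 3
f 15 14 17
f 15 17 16
f 17 14 18
f 17 18 16
f 18 14 19
f 18 19 16
f 19 14 20
f 19 20 16
f 20 14 21
f 20 21 16
f 21 14 22
f 21 22 16
f 22 14 23
f 22 23 16
f 23 14 24
f 23 24 16
f 24 14 25
f 24 25 16
f 25 14 26
f 25 26 16
f 26 14 27
f 26 27 16
f 27 14 28
f 27 28 16
f 28 14 15
f 28 15 16
f 30 32 29
f 33 30 29
f 29 32 31
f 31 33 29
f 30 36 32
f 34 30 33
f 34 36 30
f 32 36 31
f 35 33 31
f 31 36 35
f 35 34 33
f 36 34 35



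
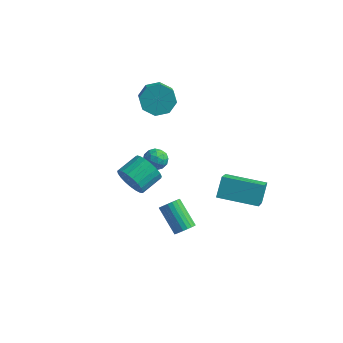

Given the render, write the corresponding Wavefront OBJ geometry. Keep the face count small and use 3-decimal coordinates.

v -3.061 3.336 -2.882
v -2.66 3.822 -2.568
v -2.36 2.518 -2.512
v -1.959 3.004 -2.198
v -2.604 2.866 -1.95
v -3.037 3.372 -2.179
v -1.983 2.968 -2.901
v -2.416 3.474 -3.13
v -1.993 3.595 -2.58
v -2.377 3.532 -1.992
v -2.643 2.808 -3.088
v -3.027 2.745 -2.5
v -2.922 3.651 -2.758
v -2.098 2.689 -2.322
v -2.477 2.608 -2.177
v -2.241 2.894 -1.992
v -3.144 3.386 -2.529
v -2.908 3.672 -2.345
v -2.875 3.11 -1.981
v -2.112 2.668 -2.735
v -1.876 2.954 -2.551
v -2.779 3.446 -3.088
v -2.543 3.732 -2.903
v -2.145 3.23 -3.099
v -2.295 3.803 -2.58
v -1.882 3.322 -2.362
v -1.897 3.301 -2.775
v -2.151 3.598 -2.91
v -2.52 3.766 -2.235
v -2.108 3.285 -2.017
v -2.487 3.204 -1.871
v -2.742 3.502 -2.006
v -2.128 3.633 -2.241
v -2.912 3.055 -3.063
v -2.5 2.574 -2.845
v -2.278 2.838 -3.074
v -2.533 3.136 -3.209
v -3.138 3.018 -2.718
v -2.725 2.537 -2.5
v -2.869 2.742 -2.17
v -3.123 3.039 -2.305
v -2.892 2.707 -2.839
v 0.134 -3.62 2.409
v 0.505 -3.986 3.105
v 0.857 -2.867 3.507
v 0.486 -2.5 2.811
v 0.777 -3.986 2.867
v 1.128 -2.867 3.269
v 0.938 -3.922 2.549
v 1.289 -2.803 2.951
v 0.96 -3.806 2.207
v 1.311 -2.687 2.609
v 0.839 -3.658 1.9
v 1.19 -2.539 2.302
v 0.596 -3.503 1.681
v 0.948 -2.384 2.083
v 0.274 -3.368 1.588
v 0.625 -2.249 1.99
v -0.073 -3.277 1.637
v 0.279 -2.158 2.039
v -0.384 -3.245 1.819
v -0.032 -2.126 2.221
v -0.605 -3.277 2.103
v -0.253 -2.158 2.506
v -0.698 -3.369 2.44
v -0.347 -2.25 2.843
v -0.648 -3.504 2.772
v -0.296 -2.385 3.174
v -0.462 -3.659 3.041
v -0.111 -2.54 3.443
v -0.173 -3.808 3.201
v 0.178 -2.689 3.603
v 0.169 -3.923 3.223
v 0.52 -2.804 3.626
v 1.867 -1.41 -2.434
v 2.254 -1.44 -2.004
v 1.061 -0.919 -0.895
v 0.673 -0.89 -1.326
v 2.282 -1.213 -2.08
v 1.088 -0.692 -0.972
v 2.237 -1.02 -2.218
v 1.044 -0.5 -1.11
v 2.129 -0.894 -2.394
v 0.936 -0.374 -1.285
v 1.976 -0.858 -2.576
v 0.782 -0.338 -1.467
v 1.803 -0.918 -2.734
v 0.61 -0.397 -1.625
v 1.642 -1.062 -2.84
v 0.448 -0.542 -1.731
v 1.519 -1.267 -2.876
v 0.326 -0.746 -1.767
v 1.457 -1.496 -2.835
v 0.263 -0.976 -1.727
v 1.465 -1.711 -2.726
v 0.272 -1.19 -1.617
v 1.543 -1.873 -2.566
v 0.35 -1.353 -1.457
v 1.677 -1.956 -2.383
v 0.483 -1.436 -1.274
v 1.844 -1.944 -2.209
v 0.65 -1.424 -1.1
v 2.014 -1.84 -2.074
v 0.821 -1.32 -0.965
v 2.159 -1.661 -2.001
v 0.966 -1.141 -0.893
v 1.71 2.431 -2.858
v 2.255 1.013 -1.668
v 1.593 3.205 -1.883
v 2.138 1.786 -0.693
v 3.782 3.034 -3.087
v 4.327 1.615 -1.897
v 3.665 3.807 -2.112
v 4.21 2.389 -0.922
v -1.877 2.275 3.462
v -1.194 2.206 2.82
v -0.56 1.257 3.596
v -1.243 1.325 4.238
v -1.054 2.706 3.318
v -0.421 1.757 4.094
v -1.396 2.953 3.901
v -0.763 2.004 4.676
v -2.02 2.803 4.226
v -1.387 1.854 5.002
v -2.56 2.343 4.104
v -1.926 1.394 4.88
v -2.699 1.843 3.606
v -2.066 0.894 4.382
v -2.357 1.596 3.024
v -1.724 0.647 3.799
v -1.733 1.746 2.698
v -1.1 0.797 3.474
f 1 38 17
f 38 12 41
f 17 41 6
f 38 41 17
f 1 17 13
f 17 6 18
f 13 18 2
f 17 18 13
f 1 13 22
f 13 2 23
f 22 23 8
f 13 23 22
f 1 22 34
f 22 8 37
f 34 37 11
f 22 37 34
f 1 34 38
f 34 11 42
f 38 42 12
f 34 42 38
f 2 18 29
f 18 6 32
f 29 32 10
f 18 32 29
f 6 41 19
f 41 12 40
f 19 40 5
f 41 40 19
f 12 42 39
f 42 11 35
f 39 35 3
f 42 35 39
f 11 37 36
f 37 8 24
f 36 24 7
f 37 24 36
f 8 23 28
f 23 2 25
f 28 25 9
f 23 25 28
f 4 30 16
f 30 10 31
f 16 31 5
f 30 31 16
f 4 16 14
f 16 5 15
f 14 15 3
f 16 15 14
f 4 14 21
f 14 3 20
f 21 20 7
f 14 20 21
f 4 21 26
f 21 7 27
f 26 27 9
f 21 27 26
f 4 26 30
f 26 9 33
f 30 33 10
f 26 33 30
f 5 31 19
f 31 10 32
f 19 32 6
f 31 32 19
f 3 15 39
f 15 5 40
f 39 40 12
f 15 40 39
f 7 20 36
f 20 3 35
f 36 35 11
f 20 35 36
f 9 27 28
f 27 7 24
f 28 24 8
f 27 24 28
f 10 33 29
f 33 9 25
f 29 25 2
f 33 25 29
f 44 43 47
f 44 47 45
f 45 47 48
f 45 48 46
f 47 43 49
f 47 49 48
f 48 49 50
f 48 50 46
f 49 43 51
f 49 51 50
f 50 51 52
f 50 52 46
f 51 43 53
f 51 53 52
f 52 53 54
f 52 54 46
f 53 43 55
f 53 55 54
f 54 55 56
f 54 56 46
f 55 43 57
f 55 57 56
f 56 57 58
f 56 58 46
f 57 43 59
f 57 59 58
f 58 59 60
f 58 60 46
f 59 43 61
f 59 61 60
f 60 61 62
f 60 62 46
f 61 43 63
f 61 63 62
f 62 63 64
f 62 64 46
f 63 43 65
f 63 65 64
f 64 65 66
f 64 66 46
f 65 43 67
f 65 67 66
f 66 67 68
f 66 68 46
f 67 43 69
f 67 69 68
f 68 69 70
f 68 70 46
f 69 43 71
f 69 71 70
f 70 71 72
f 70 72 46
f 71 43 73
f 71 73 72
f 72 73 74
f 72 74 46
f 73 43 44
f 73 44 74
f 74 44 45
f 74 45 46
f 76 75 79
f 76 79 77
f 77 79 80
f 77 80 78
f 79 75 81
f 79 81 80
f 80 81 82
f 80 82 78
f 81 75 83
f 81 83 82
f 82 83 84
f 82 84 78
f 83 75 85
f 83 85 84
f 84 85 86
f 84 86 78
f 85 75 87
f 85 87 86
f 86 87 88
f 86 88 78
f 87 75 89
f 87 89 88
f 88 89 90
f 88 90 78
f 89 75 91
f 89 91 90
f 90 91 92
f 90 92 78
f 91 75 93
f 91 93 92
f 92 93 94
f 92 94 78
f 93 75 95
f 93 95 94
f 94 95 96
f 94 96 78
f 95 75 97
f 95 97 96
f 96 97 98
f 96 98 78
f 97 75 99
f 97 99 98
f 98 99 100
f 98 100 78
f 99 75 101
f 99 101 100
f 100 101 102
f 100 102 78
f 101 75 103
f 101 103 102
f 102 103 104
f 102 104 78
f 103 75 105
f 103 105 104
f 104 105 106
f 104 106 78
f 105 75 76
f 105 76 106
f 106 76 77
f 106 77 78
f 108 110 107
f 111 108 107
f 107 110 109
f 109 111 107
f 108 114 110
f 112 108 111
f 112 114 108
f 110 114 109
f 113 111 109
f 109 114 113
f 113 112 111
f 114 112 113
f 116 115 119
f 116 119 117
f 117 119 120
f 117 120 118
f 119 115 121
f 119 121 120
f 120 121 122
f 120 122 118
f 121 115 123
f 121 123 122
f 122 123 124
f 122 124 118
f 123 115 125
f 123 125 124
f 124 125 126
f 124 126 118
f 125 115 127
f 125 127 126
f 126 127 128
f 126 128 118
f 127 115 129
f 127 129 128
f 128 129 130
f 128 130 118
f 129 115 131
f 129 131 130
f 130 131 132
f 130 132 118
f 131 115 116
f 131 116 132
f 132 116 117
f 132 117 118



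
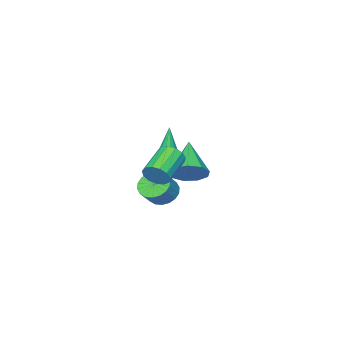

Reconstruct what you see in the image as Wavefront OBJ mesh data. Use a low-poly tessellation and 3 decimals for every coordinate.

v 1.439 -1.461 -3.602
v 1.984 -1.737 -4.071
v 2.686 -1.615 -3.326
v 2.141 -1.339 -2.858
v 1.993 -1.4 -4.134
v 2.694 -1.279 -3.389
v 1.892 -1.076 -4.092
v 2.593 -0.954 -3.347
v 1.701 -0.827 -3.953
v 2.403 -0.705 -3.208
v 1.459 -0.704 -3.744
v 2.16 -0.583 -3
v 1.212 -0.731 -3.508
v 1.914 -0.609 -2.763
v 1.011 -0.903 -3.29
v 1.712 -0.781 -2.545
v 0.894 -1.185 -3.134
v 1.596 -1.063 -2.389
v 0.886 -1.521 -3.071
v 1.587 -1.4 -2.326
v 0.987 -1.846 -3.113
v 1.688 -1.724 -2.368
v 1.177 -2.095 -3.252
v 1.879 -1.973 -2.507
v 1.42 -2.217 -3.46
v 2.121 -2.096 -2.716
v 1.666 -2.191 -3.697
v 2.368 -2.069 -2.952
v 1.868 -2.019 -3.915
v 2.569 -1.897 -3.17
v -1.907 -3.107 -4.224
v -1.157 -3.302 -3.674
v -3.113 -4.273 -2.996
v -1.457 -2.767 -3.46
v -1.967 -2.39 -3.603
v -2.449 -2.349 -4.038
v -2.677 -2.663 -4.559
v -2.545 -3.184 -4.924
v -2.114 -3.669 -4.962
v -1.586 -3.891 -4.654
v -1.208 -3.746 -4.146
v 0.039 -2.547 -2.506
v 0.628 -2.612 -2.411
v -0.279 -2.753 -0.674
v 0.563 -2.281 -2.384
v 0.332 -2.034 -2.397
v 0.008 -1.951 -2.444
v -0.306 -2.056 -2.51
v -0.511 -2.317 -2.575
v -0.541 -2.651 -2.618
v -0.387 -2.952 -2.625
v -0.097 -3.124 -2.594
v 0.235 -3.113 -2.535
v 0.506 -2.922 -2.467
v 3.834 0.492 -1.103
v 4.132 0.162 -0.643
v 2.744 -0.303 -0.077
v 2.446 0.028 -0.537
v 4.076 0.493 -0.51
v 2.687 0.028 0.056
v 3.943 0.823 -0.566
v 2.554 0.358 0
v 3.775 1.049 -0.792
v 2.386 0.584 -0.226
v 3.626 1.098 -1.116
v 2.238 0.633 -0.551
v 3.544 0.954 -1.437
v 2.155 0.49 -0.871
v 3.553 0.665 -1.651
v 2.165 0.2 -1.086
v 3.652 0.32 -1.692
v 2.263 -0.145 -1.126
v 3.809 0.03 -1.545
v 2.42 -0.434 -0.979
v 3.974 -0.113 -1.258
v 2.585 -0.578 -0.692
v 4.094 -0.064 -0.922
v 2.706 -0.528 -0.356
f 2 1 5
f 2 5 3
f 3 5 6
f 3 6 4
f 5 1 7
f 5 7 6
f 6 7 8
f 6 8 4
f 7 1 9
f 7 9 8
f 8 9 10
f 8 10 4
f 9 1 11
f 9 11 10
f 10 11 12
f 10 12 4
f 11 1 13
f 11 13 12
f 12 13 14
f 12 14 4
f 13 1 15
f 13 15 14
f 14 15 16
f 14 16 4
f 15 1 17
f 15 17 16
f 16 17 18
f 16 18 4
f 17 1 19
f 17 19 18
f 18 19 20
f 18 20 4
f 19 1 21
f 19 21 20
f 20 21 22
f 20 22 4
f 21 1 23
f 21 23 22
f 22 23 24
f 22 24 4
f 23 1 25
f 23 25 24
f 24 25 26
f 24 26 4
f 25 1 27
f 25 27 26
f 26 27 28
f 26 28 4
f 27 1 29
f 27 29 28
f 28 29 30
f 28 30 4
f 29 1 2
f 29 2 30
f 30 2 3
f 30 3 4
f 32 31 34
f 32 34 33
f 34 31 35
f 34 35 33
f 35 31 36
f 35 36 33
f 36 31 37
f 36 37 33
f 37 31 38
f 37 38 33
f 38 31 39
f 38 39 33
f 39 31 40
f 39 40 33
f 40 31 41
f 40 41 33
f 41 31 32
f 41 32 33
f 43 42 45
f 43 45 44
f 45 42 46
f 45 46 44
f 46 42 47
f 46 47 44
f 47 42 48
f 47 48 44
f 48 42 49
f 48 49 44
f 49 42 50
f 49 50 44
f 50 42 51
f 50 51 44
f 51 42 52
f 51 52 44
f 52 42 53
f 52 53 44
f 53 42 54
f 53 54 44
f 54 42 43
f 54 43 44
f 56 55 59
f 56 59 57
f 57 59 60
f 57 60 58
f 59 55 61
f 59 61 60
f 60 61 62
f 60 62 58
f 61 55 63
f 61 63 62
f 62 63 64
f 62 64 58
f 63 55 65
f 63 65 64
f 64 65 66
f 64 66 58
f 65 55 67
f 65 67 66
f 66 67 68
f 66 68 58
f 67 55 69
f 67 69 68
f 68 69 70
f 68 70 58
f 69 55 71
f 69 71 70
f 70 71 72
f 70 72 58
f 71 55 73
f 71 73 72
f 72 73 74
f 72 74 58
f 73 55 75
f 73 75 74
f 74 75 76
f 74 76 58
f 75 55 77
f 75 77 76
f 76 77 78
f 76 78 58
f 77 55 56
f 77 56 78
f 78 56 57
f 78 57 58



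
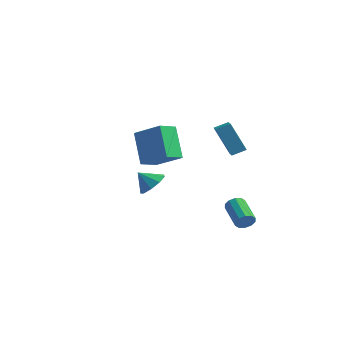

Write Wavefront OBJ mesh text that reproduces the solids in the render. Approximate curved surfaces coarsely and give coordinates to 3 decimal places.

v -3.067 1.976 -1.794
v -2.463 2.218 -1.144
v -3.833 1.664 -0.966
v -2.826 2.71 -1.294
v -3.301 2.858 -1.678
v -3.667 2.594 -2.117
v -3.753 2.04 -2.404
v -3.517 1.457 -2.406
v -3.071 1.116 -2.121
v -2.623 1.178 -1.683
v -2.383 1.613 -1.297
v 2.966 1.652 -2.811
v 3.28 1.768 -2.325
v 2.047 2.744 -1.762
v 1.734 2.628 -2.249
v 3.364 2.019 -2.576
v 2.131 2.995 -2.013
v 3.296 2.13 -2.917
v 2.064 3.106 -2.354
v 3.102 2.058 -3.217
v 1.87 3.034 -2.654
v 2.856 1.831 -3.363
v 1.624 2.807 -2.8
v 2.653 1.536 -3.298
v 1.42 2.512 -2.735
v 2.569 1.285 -3.047
v 1.336 2.261 -2.484
v 2.636 1.174 -2.706
v 1.404 2.15 -2.143
v 2.83 1.246 -2.406
v 1.598 2.222 -1.843
v 3.076 1.473 -2.26
v 1.844 2.449 -1.697
v -3.049 3.957 0.914
v -2.454 3.313 0.505
v -4.106 2.827 1.155
v -3.511 2.183 0.746
v -3.288 2.572 1.604
v -2.635 3.27 1.454
v -3.925 2.87 0.206
v -3.272 3.568 0.056
v -2.996 2.641 0.067
v -2.602 2.457 0.932
v -3.958 3.683 0.728
v -3.564 3.499 1.593
v -0.728 -1.761 4.048
v -0.955 -2.848 4.477
v 0.822 -1.732 4.944
v 0.594 -2.819 5.373
v 0.226 -2.601 2.427
v -0.002 -3.688 2.856
v 1.775 -2.572 3.323
v 1.548 -3.659 3.752
v 2.178 1.504 1.964
v 1.238 1.428 3.647
v 1.61 2.223 1.679
v 0.67 2.147 3.362
v 2.73 2.073 2.298
v 1.79 1.997 3.981
v 2.162 2.792 2.013
v 1.222 2.716 3.696
f 2 1 4
f 2 4 3
f 4 1 5
f 4 5 3
f 5 1 6
f 5 6 3
f 6 1 7
f 6 7 3
f 7 1 8
f 7 8 3
f 8 1 9
f 8 9 3
f 9 1 10
f 9 10 3
f 10 1 11
f 10 11 3
f 11 1 2
f 11 2 3
f 13 12 16
f 13 16 14
f 14 16 17
f 14 17 15
f 16 12 18
f 16 18 17
f 17 18 19
f 17 19 15
f 18 12 20
f 18 20 19
f 19 20 21
f 19 21 15
f 20 12 22
f 20 22 21
f 21 22 23
f 21 23 15
f 22 12 24
f 22 24 23
f 23 24 25
f 23 25 15
f 24 12 26
f 24 26 25
f 25 26 27
f 25 27 15
f 26 12 28
f 26 28 27
f 27 28 29
f 27 29 15
f 28 12 30
f 28 30 29
f 29 30 31
f 29 31 15
f 30 12 32
f 30 32 31
f 31 32 33
f 31 33 15
f 32 12 13
f 32 13 33
f 33 13 14
f 33 14 15
f 34 45 39
f 34 39 35
f 34 35 41
f 34 41 44
f 34 44 45
f 35 39 43
f 39 45 38
f 45 44 36
f 44 41 40
f 41 35 42
f 37 43 38
f 37 38 36
f 37 36 40
f 37 40 42
f 37 42 43
f 38 43 39
f 36 38 45
f 40 36 44
f 42 40 41
f 43 42 35
f 47 49 46
f 50 47 46
f 46 49 48
f 48 50 46
f 47 53 49
f 51 47 50
f 51 53 47
f 49 53 48
f 52 50 48
f 48 53 52
f 52 51 50
f 53 51 52
f 55 57 54
f 58 55 54
f 54 57 56
f 56 58 54
f 55 61 57
f 59 55 58
f 59 61 55
f 57 61 56
f 60 58 56
f 56 61 60
f 60 59 58
f 61 59 60



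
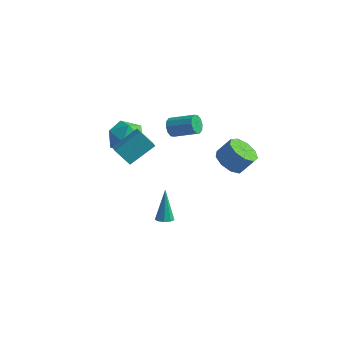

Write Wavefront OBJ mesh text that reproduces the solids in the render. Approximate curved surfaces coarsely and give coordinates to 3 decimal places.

v -4.467 0.254 2.986
v -3.317 0.582 2.745
v -4.263 -1.322 1.815
v -3.113 -0.994 1.574
v -3.414 -1.388 2.688
v -3.54 -0.415 3.412
v -4.04 -0.325 1.148
v -4.166 0.648 1.872
v -3.053 0.224 1.609
v -2.666 -0.433 2.561
v -4.914 -0.307 1.999
v -4.527 -0.964 2.951
v -1.324 0.562 3.385
v -1.038 0.352 2.828
v 0.43 0.627 3.479
v 0.144 0.838 4.035
v -1.099 0.754 2.795
v 0.37 1.029 3.446
v -1.246 1.083 2.987
v 0.223 1.358 3.637
v -1.422 1.213 3.33
v 0.047 1.488 3.981
v -1.562 1.094 3.695
v -0.093 1.37 4.346
v -1.61 0.773 3.941
v -0.142 1.048 4.592
v -1.55 0.371 3.974
v -0.081 0.646 4.625
v -1.403 0.042 3.783
v 0.066 0.317 4.433
v -1.227 -0.088 3.439
v 0.242 0.187 4.09
v -1.087 0.03 3.074
v 0.382 0.306 3.725
v -3.657 -2.14 2.715
v -2.786 -0.811 3.701
v -2.756 -2.039 1.783
v -1.885 -0.71 2.769
v -3.035 -2.93 3.231
v -2.164 -1.601 4.217
v -2.134 -2.829 2.299
v -1.263 -1.5 3.285
v 3.025 -0.815 3.091
v 3.789 -0.59 2.502
v 4.438 -0.18 3.501
v 3.675 -0.405 4.089
v 3.372 -0.058 2.554
v 4.021 0.352 3.553
v 2.793 0.119 2.858
v 3.443 0.529 3.857
v 2.323 -0.141 3.27
v 2.972 0.269 4.269
v 2.181 -0.716 3.599
v 2.831 -0.306 4.597
v 2.435 -1.337 3.689
v 3.084 -0.927 4.688
v 2.964 -1.715 3.5
v 3.614 -1.304 4.498
v 3.522 -1.671 3.119
v 4.172 -1.261 4.117
v 3.848 -1.226 2.725
v 4.497 -0.816 3.723
v 0.133 -2.996 -1.521
v 0.453 -2.564 -1.638
v -0.253 -2.204 0.341
v 0.098 -2.493 -1.742
v -0.24 -2.658 -1.742
v -0.404 -2.98 -1.639
v -0.317 -3.31 -1.481
v -0.019 -3.493 -1.341
v 0.35 -3.443 -1.286
v 0.617 -3.184 -1.341
v 0.658 -2.837 -1.48
f 1 12 6
f 1 6 2
f 1 2 8
f 1 8 11
f 1 11 12
f 2 6 10
f 6 12 5
f 12 11 3
f 11 8 7
f 8 2 9
f 4 10 5
f 4 5 3
f 4 3 7
f 4 7 9
f 4 9 10
f 5 10 6
f 3 5 12
f 7 3 11
f 9 7 8
f 10 9 2
f 14 13 17
f 14 17 15
f 15 17 18
f 15 18 16
f 17 13 19
f 17 19 18
f 18 19 20
f 18 20 16
f 19 13 21
f 19 21 20
f 20 21 22
f 20 22 16
f 21 13 23
f 21 23 22
f 22 23 24
f 22 24 16
f 23 13 25
f 23 25 24
f 24 25 26
f 24 26 16
f 25 13 27
f 25 27 26
f 26 27 28
f 26 28 16
f 27 13 29
f 27 29 28
f 28 29 30
f 28 30 16
f 29 13 31
f 29 31 30
f 30 31 32
f 30 32 16
f 31 13 33
f 31 33 32
f 32 33 34
f 32 34 16
f 33 13 14
f 33 14 34
f 34 14 15
f 34 15 16
f 36 38 35
f 39 36 35
f 35 38 37
f 37 39 35
f 36 42 38
f 40 36 39
f 40 42 36
f 38 42 37
f 41 39 37
f 37 42 41
f 41 40 39
f 42 40 41
f 44 43 47
f 44 47 45
f 45 47 48
f 45 48 46
f 47 43 49
f 47 49 48
f 48 49 50
f 48 50 46
f 49 43 51
f 49 51 50
f 50 51 52
f 50 52 46
f 51 43 53
f 51 53 52
f 52 53 54
f 52 54 46
f 53 43 55
f 53 55 54
f 54 55 56
f 54 56 46
f 55 43 57
f 55 57 56
f 56 57 58
f 56 58 46
f 57 43 59
f 57 59 58
f 58 59 60
f 58 60 46
f 59 43 61
f 59 61 60
f 60 61 62
f 60 62 46
f 61 43 44
f 61 44 62
f 62 44 45
f 62 45 46
f 64 63 66
f 64 66 65
f 66 63 67
f 66 67 65
f 67 63 68
f 67 68 65
f 68 63 69
f 68 69 65
f 69 63 70
f 69 70 65
f 70 63 71
f 70 71 65
f 71 63 72
f 71 72 65
f 72 63 73
f 72 73 65
f 73 63 64
f 73 64 65



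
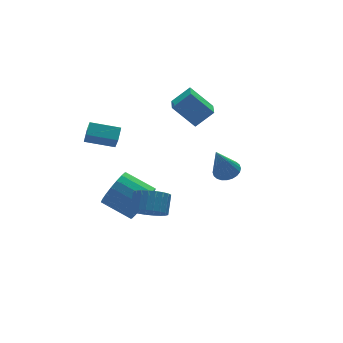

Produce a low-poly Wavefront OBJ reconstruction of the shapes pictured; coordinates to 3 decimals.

v 2.197 1.746 0.191
v 1.315 2.586 1.377
v 2.745 2.833 -0.171
v 1.864 3.673 1.015
v 3.156 1.547 1.045
v 2.275 2.387 2.231
v 3.705 2.634 0.683
v 2.823 3.474 1.869
v 0.839 -3.839 1.114
v 1.398 -4.194 1.306
v 0.141 -4.021 2.806
v 1.474 -3.943 1.364
v 1.452 -3.675 1.384
v 1.338 -3.432 1.363
v 1.147 -3.252 1.304
v 0.91 -3.16 1.216
v 0.661 -3.172 1.112
v 0.44 -3.286 1.008
v 0.28 -3.484 0.921
v 0.205 -3.736 0.863
v 0.226 -4.003 0.843
v 0.341 -4.246 0.864
v 0.531 -4.427 0.924
v 0.769 -4.518 1.012
v 1.017 -4.506 1.116
v 1.238 -4.392 1.219
v -2.398 -2.111 -2.007
v -1.737 -1.921 -2.632
v -1.221 -1.239 -1.879
v -1.882 -1.429 -1.253
v -1.979 -1.66 -2.703
v -1.462 -0.977 -1.95
v -2.284 -1.468 -2.668
v -1.768 -0.785 -1.915
v -2.607 -1.373 -2.532
v -2.091 -0.691 -1.779
v -2.898 -1.391 -2.316
v -2.382 -0.709 -1.563
v -3.113 -1.519 -2.053
v -2.597 -0.836 -1.3
v -3.219 -1.736 -1.783
v -2.703 -1.054 -1.03
v -3.201 -2.011 -1.547
v -2.684 -1.329 -0.794
v -3.059 -2.301 -1.381
v -2.543 -1.619 -0.628
v -2.818 -2.563 -1.31
v -2.301 -1.88 -0.557
v -2.512 -2.755 -1.345
v -1.996 -2.072 -0.592
v -2.189 -2.849 -1.481
v -1.673 -2.167 -0.728
v -1.898 -2.831 -1.697
v -1.382 -2.149 -0.944
v -1.683 -2.704 -1.96
v -1.167 -2.021 -1.207
v -1.577 -2.486 -2.23
v -1.061 -1.804 -1.477
v -1.596 -2.211 -2.466
v -1.079 -1.529 -1.713
v -1.669 -0.053 -3.083
v -1.028 -0.048 -2.202
v -2.01 1.258 -1.495
v -2.651 1.253 -2.377
v -0.812 0.273 -2.494
v -1.794 1.579 -1.788
v -0.765 0.53 -2.904
v -1.747 1.835 -2.197
v -0.898 0.671 -3.348
v -1.88 1.976 -2.642
v -1.183 0.668 -3.741
v -2.165 1.974 -3.034
v -1.565 0.523 -4.003
v -2.547 1.829 -3.296
v -1.967 0.264 -4.083
v -2.949 1.57 -3.376
v -2.31 -0.058 -3.965
v -3.292 1.248 -3.258
v -2.526 -0.379 -3.672
v -3.508 0.927 -2.966
v -2.573 -0.635 -3.263
v -3.555 0.67 -2.556
v -2.44 -0.776 -2.818
v -3.422 0.529 -2.112
v -2.155 -0.774 -2.426
v -3.137 0.532 -1.719
v -1.773 -0.629 -2.164
v -2.755 0.677 -1.457
v -1.371 -0.37 -2.084
v -2.353 0.936 -1.377
v -3.668 2.375 0.669
v -3.803 1.759 1.63
v -3.224 2.926 1.083
v -3.358 2.309 2.045
v -2.362 1.571 0.335
v -2.496 0.954 1.297
v -1.917 2.121 0.75
v -2.052 1.505 1.711
f 2 4 1
f 5 2 1
f 1 4 3
f 3 5 1
f 2 8 4
f 6 2 5
f 6 8 2
f 4 8 3
f 7 5 3
f 3 8 7
f 7 6 5
f 8 6 7
f 10 9 12
f 10 12 11
f 12 9 13
f 12 13 11
f 13 9 14
f 13 14 11
f 14 9 15
f 14 15 11
f 15 9 16
f 15 16 11
f 16 9 17
f 16 17 11
f 17 9 18
f 17 18 11
f 18 9 19
f 18 19 11
f 19 9 20
f 19 20 11
f 20 9 21
f 20 21 11
f 21 9 22
f 21 22 11
f 22 9 23
f 22 23 11
f 23 9 24
f 23 24 11
f 24 9 25
f 24 25 11
f 25 9 26
f 25 26 11
f 26 9 10
f 26 10 11
f 28 27 31
f 28 31 29
f 29 31 32
f 29 32 30
f 31 27 33
f 31 33 32
f 32 33 34
f 32 34 30
f 33 27 35
f 33 35 34
f 34 35 36
f 34 36 30
f 35 27 37
f 35 37 36
f 36 37 38
f 36 38 30
f 37 27 39
f 37 39 38
f 38 39 40
f 38 40 30
f 39 27 41
f 39 41 40
f 40 41 42
f 40 42 30
f 41 27 43
f 41 43 42
f 42 43 44
f 42 44 30
f 43 27 45
f 43 45 44
f 44 45 46
f 44 46 30
f 45 27 47
f 45 47 46
f 46 47 48
f 46 48 30
f 47 27 49
f 47 49 48
f 48 49 50
f 48 50 30
f 49 27 51
f 49 51 50
f 50 51 52
f 50 52 30
f 51 27 53
f 51 53 52
f 52 53 54
f 52 54 30
f 53 27 55
f 53 55 54
f 54 55 56
f 54 56 30
f 55 27 57
f 55 57 56
f 56 57 58
f 56 58 30
f 57 27 59
f 57 59 58
f 58 59 60
f 58 60 30
f 59 27 28
f 59 28 60
f 60 28 29
f 60 29 30
f 62 61 65
f 62 65 63
f 63 65 66
f 63 66 64
f 65 61 67
f 65 67 66
f 66 67 68
f 66 68 64
f 67 61 69
f 67 69 68
f 68 69 70
f 68 70 64
f 69 61 71
f 69 71 70
f 70 71 72
f 70 72 64
f 71 61 73
f 71 73 72
f 72 73 74
f 72 74 64
f 73 61 75
f 73 75 74
f 74 75 76
f 74 76 64
f 75 61 77
f 75 77 76
f 76 77 78
f 76 78 64
f 77 61 79
f 77 79 78
f 78 79 80
f 78 80 64
f 79 61 81
f 79 81 80
f 80 81 82
f 80 82 64
f 81 61 83
f 81 83 82
f 82 83 84
f 82 84 64
f 83 61 85
f 83 85 84
f 84 85 86
f 84 86 64
f 85 61 87
f 85 87 86
f 86 87 88
f 86 88 64
f 87 61 89
f 87 89 88
f 88 89 90
f 88 90 64
f 89 61 62
f 89 62 90
f 90 62 63
f 90 63 64
f 92 94 91
f 95 92 91
f 91 94 93
f 93 95 91
f 92 98 94
f 96 92 95
f 96 98 92
f 94 98 93
f 97 95 93
f 93 98 97
f 97 96 95
f 98 96 97



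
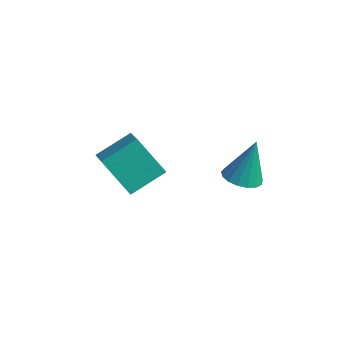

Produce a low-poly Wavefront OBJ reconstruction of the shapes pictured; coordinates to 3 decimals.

v -4.169 -3.413 -3.589
v -3.057 -4.186 -2.814
v -3.596 -1.796 -2.797
v -2.485 -2.569 -2.022
v -2.795 -3.091 -5.238
v -1.684 -3.864 -4.463
v -2.223 -1.474 -4.446
v -1.111 -2.247 -3.671
v 2.038 -0.998 -2.924
v 2.662 -0.388 -3.183
v 2.202 -0.302 -0.896
v 2.284 -0.175 -3.226
v 1.85 -0.151 -3.199
v 1.459 -0.32 -3.109
v 1.201 -0.645 -2.977
v 1.134 -1.051 -2.833
v 1.275 -1.444 -2.709
v 1.59 -1.735 -2.635
v 2.008 -1.857 -2.627
v 2.433 -1.782 -2.687
v 2.768 -1.528 -2.801
v 2.935 -1.152 -2.943
v 2.897 -0.74 -3.081
f 2 4 1
f 5 2 1
f 1 4 3
f 3 5 1
f 2 8 4
f 6 2 5
f 6 8 2
f 4 8 3
f 7 5 3
f 3 8 7
f 7 6 5
f 8 6 7
f 10 9 12
f 10 12 11
f 12 9 13
f 12 13 11
f 13 9 14
f 13 14 11
f 14 9 15
f 14 15 11
f 15 9 16
f 15 16 11
f 16 9 17
f 16 17 11
f 17 9 18
f 17 18 11
f 18 9 19
f 18 19 11
f 19 9 20
f 19 20 11
f 20 9 21
f 20 21 11
f 21 9 22
f 21 22 11
f 22 9 23
f 22 23 11
f 23 9 10
f 23 10 11



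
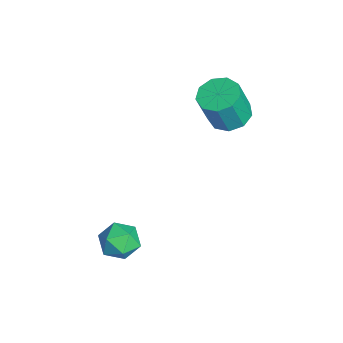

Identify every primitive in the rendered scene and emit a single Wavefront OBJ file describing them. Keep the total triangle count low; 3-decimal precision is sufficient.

v 1.309 -1.869 -0.337
v 1.813 -2.155 -0.887
v 0.307 -2.225 -1.073
v 0.811 -2.511 -1.623
v 0.742 -2.877 -0.916
v 1.361 -2.657 -0.462
v 0.759 -1.723 -1.498
v 1.378 -1.503 -1.044
v 1.474 -2.064 -1.605
v 1.463 -2.777 -1.245
v 0.657 -1.603 -0.715
v 0.646 -2.316 -0.355
v -2.332 2.094 2.147
v -1.874 1.486 1.872
v -1.629 1.017 3.319
v -2.088 1.626 3.593
v -1.56 1.933 1.964
v -1.315 1.465 3.41
v -1.608 2.456 2.141
v -1.363 1.987 3.588
v -1.994 2.809 2.321
v -1.749 2.341 3.768
v -2.539 2.828 2.419
v -2.294 2.36 3.866
v -2.988 2.504 2.39
v -2.743 2.035 3.837
v -3.129 1.988 2.247
v -2.884 1.519 3.694
v -2.898 1.521 2.057
v -2.653 1.053 3.504
v -2.402 1.323 1.909
v -2.157 0.855 3.355
f 1 12 6
f 1 6 2
f 1 2 8
f 1 8 11
f 1 11 12
f 2 6 10
f 6 12 5
f 12 11 3
f 11 8 7
f 8 2 9
f 4 10 5
f 4 5 3
f 4 3 7
f 4 7 9
f 4 9 10
f 5 10 6
f 3 5 12
f 7 3 11
f 9 7 8
f 10 9 2
f 14 13 17
f 14 17 15
f 15 17 18
f 15 18 16
f 17 13 19
f 17 19 18
f 18 19 20
f 18 20 16
f 19 13 21
f 19 21 20
f 20 21 22
f 20 22 16
f 21 13 23
f 21 23 22
f 22 23 24
f 22 24 16
f 23 13 25
f 23 25 24
f 24 25 26
f 24 26 16
f 25 13 27
f 25 27 26
f 26 27 28
f 26 28 16
f 27 13 29
f 27 29 28
f 28 29 30
f 28 30 16
f 29 13 31
f 29 31 30
f 30 31 32
f 30 32 16
f 31 13 14
f 31 14 32
f 32 14 15
f 32 15 16



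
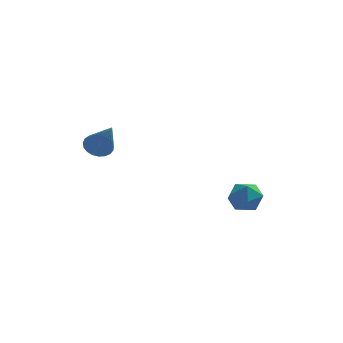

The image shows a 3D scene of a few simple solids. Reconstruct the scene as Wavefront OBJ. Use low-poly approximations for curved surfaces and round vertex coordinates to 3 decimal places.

v 1.543 2.46 -3.991
v 1.997 2.23 -3.473
v 1.363 1.35 -4.327
v 1.817 1.12 -3.809
v 1.175 1.406 -3.628
v 1.286 2.092 -3.421
v 2.074 1.488 -4.379
v 2.185 2.174 -4.172
v 2.324 1.629 -3.713
v 1.769 1.578 -3.249
v 1.591 2.002 -4.551
v 1.036 1.951 -4.087
v -2.923 -1.629 -0.137
v -2.548 -1.244 -0.081
v -2.317 -2.391 1.057
v -2.713 -1.168 0.051
v -2.914 -1.172 0.151
v -3.116 -1.254 0.201
v -3.286 -1.402 0.193
v -3.392 -1.588 0.127
v -3.417 -1.782 0.017
v -3.357 -1.949 -0.121
v -3.222 -2.061 -0.261
v -3.035 -2.098 -0.379
v -2.828 -2.054 -0.456
v -2.638 -1.936 -0.477
v -2.497 -1.765 -0.44
v -2.43 -1.571 -0.35
v -2.448 -1.387 -0.223
f 1 12 6
f 1 6 2
f 1 2 8
f 1 8 11
f 1 11 12
f 2 6 10
f 6 12 5
f 12 11 3
f 11 8 7
f 8 2 9
f 4 10 5
f 4 5 3
f 4 3 7
f 4 7 9
f 4 9 10
f 5 10 6
f 3 5 12
f 7 3 11
f 9 7 8
f 10 9 2
f 14 13 16
f 14 16 15
f 16 13 17
f 16 17 15
f 17 13 18
f 17 18 15
f 18 13 19
f 18 19 15
f 19 13 20
f 19 20 15
f 20 13 21
f 20 21 15
f 21 13 22
f 21 22 15
f 22 13 23
f 22 23 15
f 23 13 24
f 23 24 15
f 24 13 25
f 24 25 15
f 25 13 26
f 25 26 15
f 26 13 27
f 26 27 15
f 27 13 28
f 27 28 15
f 28 13 29
f 28 29 15
f 29 13 14
f 29 14 15



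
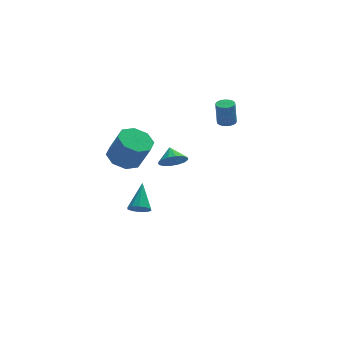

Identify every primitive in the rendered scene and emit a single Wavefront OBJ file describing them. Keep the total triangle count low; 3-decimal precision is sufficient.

v 3.365 2.707 1.452
v 3.893 2.921 1.477
v 3.803 2.967 2.993
v 3.275 2.753 2.968
v 3.771 3.107 1.464
v 3.681 3.152 2.981
v 3.588 3.232 1.449
v 3.498 3.277 2.966
v 3.371 3.277 1.435
v 3.28 3.322 2.952
v 3.153 3.235 1.423
v 3.062 3.281 2.94
v 2.967 3.113 1.416
v 2.876 3.159 2.932
v 2.842 2.93 1.414
v 2.751 2.975 2.93
v 2.796 2.712 1.418
v 2.706 2.757 2.934
v 2.837 2.493 1.427
v 2.747 2.539 2.943
v 2.959 2.308 1.439
v 2.869 2.353 2.956
v 3.142 2.183 1.454
v 3.052 2.228 2.971
v 3.36 2.138 1.468
v 3.269 2.183 2.985
v 3.578 2.179 1.48
v 3.487 2.225 2.997
v 3.764 2.301 1.488
v 3.673 2.347 3.004
v 3.889 2.485 1.49
v 3.798 2.53 3.006
v 3.934 2.703 1.486
v 3.844 2.748 3.002
v -2.307 1.462 -4.043
v -1.637 1.336 -4.241
v -1.693 2.838 -2.837
v -1.801 1.644 -4.507
v -2.159 1.882 -4.597
v -2.573 1.96 -4.475
v -2.886 1.848 -4.188
v -2.977 1.588 -3.846
v -2.813 1.281 -3.579
v -2.455 1.043 -3.49
v -2.041 0.965 -3.612
v -1.729 1.077 -3.899
v -4.055 -1.602 2.712
v -3.497 -2.371 2.264
v -2.968 -2.928 3.881
v -3.525 -2.158 4.328
v -3.071 -1.696 2.357
v -2.542 -2.253 3.974
v -3.22 -0.966 2.657
v -2.691 -1.523 4.274
v -3.859 -0.608 2.99
v -3.33 -1.165 4.606
v -4.612 -0.832 3.159
v -4.083 -1.389 4.776
v -5.038 -1.507 3.066
v -4.509 -2.064 4.683
v -4.889 -2.237 2.766
v -4.36 -2.794 4.383
v -4.25 -2.595 2.434
v -3.721 -3.152 4.05
v -0.62 0.393 0.395
v 0.249 0.347 0.374
v -0.56 1.247 0.985
v 0.137 0.6 0.019
v -0.178 0.798 -0.236
v -0.611 0.887 -0.321
v -1.046 0.844 -0.215
v -1.367 0.68 0.055
v -1.488 0.439 0.416
v -1.376 0.186 0.771
v -1.062 -0.012 1.025
v -0.629 -0.101 1.111
v -0.193 -0.058 1.004
v 0.128 0.106 0.735
f 2 1 5
f 2 5 3
f 3 5 6
f 3 6 4
f 5 1 7
f 5 7 6
f 6 7 8
f 6 8 4
f 7 1 9
f 7 9 8
f 8 9 10
f 8 10 4
f 9 1 11
f 9 11 10
f 10 11 12
f 10 12 4
f 11 1 13
f 11 13 12
f 12 13 14
f 12 14 4
f 13 1 15
f 13 15 14
f 14 15 16
f 14 16 4
f 15 1 17
f 15 17 16
f 16 17 18
f 16 18 4
f 17 1 19
f 17 19 18
f 18 19 20
f 18 20 4
f 19 1 21
f 19 21 20
f 20 21 22
f 20 22 4
f 21 1 23
f 21 23 22
f 22 23 24
f 22 24 4
f 23 1 25
f 23 25 24
f 24 25 26
f 24 26 4
f 25 1 27
f 25 27 26
f 26 27 28
f 26 28 4
f 27 1 29
f 27 29 28
f 28 29 30
f 28 30 4
f 29 1 31
f 29 31 30
f 30 31 32
f 30 32 4
f 31 1 33
f 31 33 32
f 32 33 34
f 32 34 4
f 33 1 2
f 33 2 34
f 34 2 3
f 34 3 4
f 36 35 38
f 36 38 37
f 38 35 39
f 38 39 37
f 39 35 40
f 39 40 37
f 40 35 41
f 40 41 37
f 41 35 42
f 41 42 37
f 42 35 43
f 42 43 37
f 43 35 44
f 43 44 37
f 44 35 45
f 44 45 37
f 45 35 46
f 45 46 37
f 46 35 36
f 46 36 37
f 48 47 51
f 48 51 49
f 49 51 52
f 49 52 50
f 51 47 53
f 51 53 52
f 52 53 54
f 52 54 50
f 53 47 55
f 53 55 54
f 54 55 56
f 54 56 50
f 55 47 57
f 55 57 56
f 56 57 58
f 56 58 50
f 57 47 59
f 57 59 58
f 58 59 60
f 58 60 50
f 59 47 61
f 59 61 60
f 60 61 62
f 60 62 50
f 61 47 63
f 61 63 62
f 62 63 64
f 62 64 50
f 63 47 48
f 63 48 64
f 64 48 49
f 64 49 50
f 66 65 68
f 66 68 67
f 68 65 69
f 68 69 67
f 69 65 70
f 69 70 67
f 70 65 71
f 70 71 67
f 71 65 72
f 71 72 67
f 72 65 73
f 72 73 67
f 73 65 74
f 73 74 67
f 74 65 75
f 74 75 67
f 75 65 76
f 75 76 67
f 76 65 77
f 76 77 67
f 77 65 78
f 77 78 67
f 78 65 66
f 78 66 67

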